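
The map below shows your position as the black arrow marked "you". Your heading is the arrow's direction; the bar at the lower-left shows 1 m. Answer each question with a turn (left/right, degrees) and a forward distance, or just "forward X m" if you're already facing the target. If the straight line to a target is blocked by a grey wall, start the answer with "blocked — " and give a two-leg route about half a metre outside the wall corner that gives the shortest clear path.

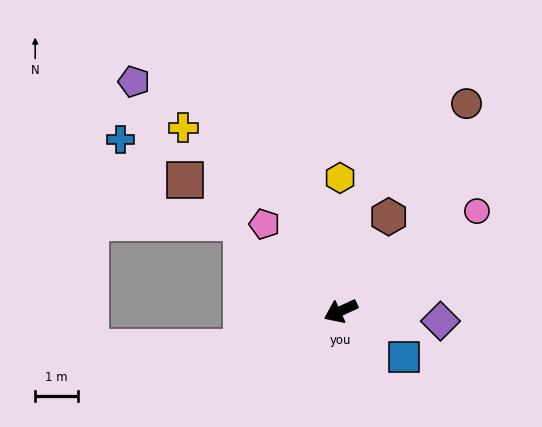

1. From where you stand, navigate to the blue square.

turn left 119°, forward 1.8 m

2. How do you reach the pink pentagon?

turn right 73°, forward 2.7 m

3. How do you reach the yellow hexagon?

turn right 114°, forward 3.1 m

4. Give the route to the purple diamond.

turn left 149°, forward 2.3 m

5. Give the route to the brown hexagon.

turn right 142°, forward 2.5 m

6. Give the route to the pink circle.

turn right 168°, forward 3.9 m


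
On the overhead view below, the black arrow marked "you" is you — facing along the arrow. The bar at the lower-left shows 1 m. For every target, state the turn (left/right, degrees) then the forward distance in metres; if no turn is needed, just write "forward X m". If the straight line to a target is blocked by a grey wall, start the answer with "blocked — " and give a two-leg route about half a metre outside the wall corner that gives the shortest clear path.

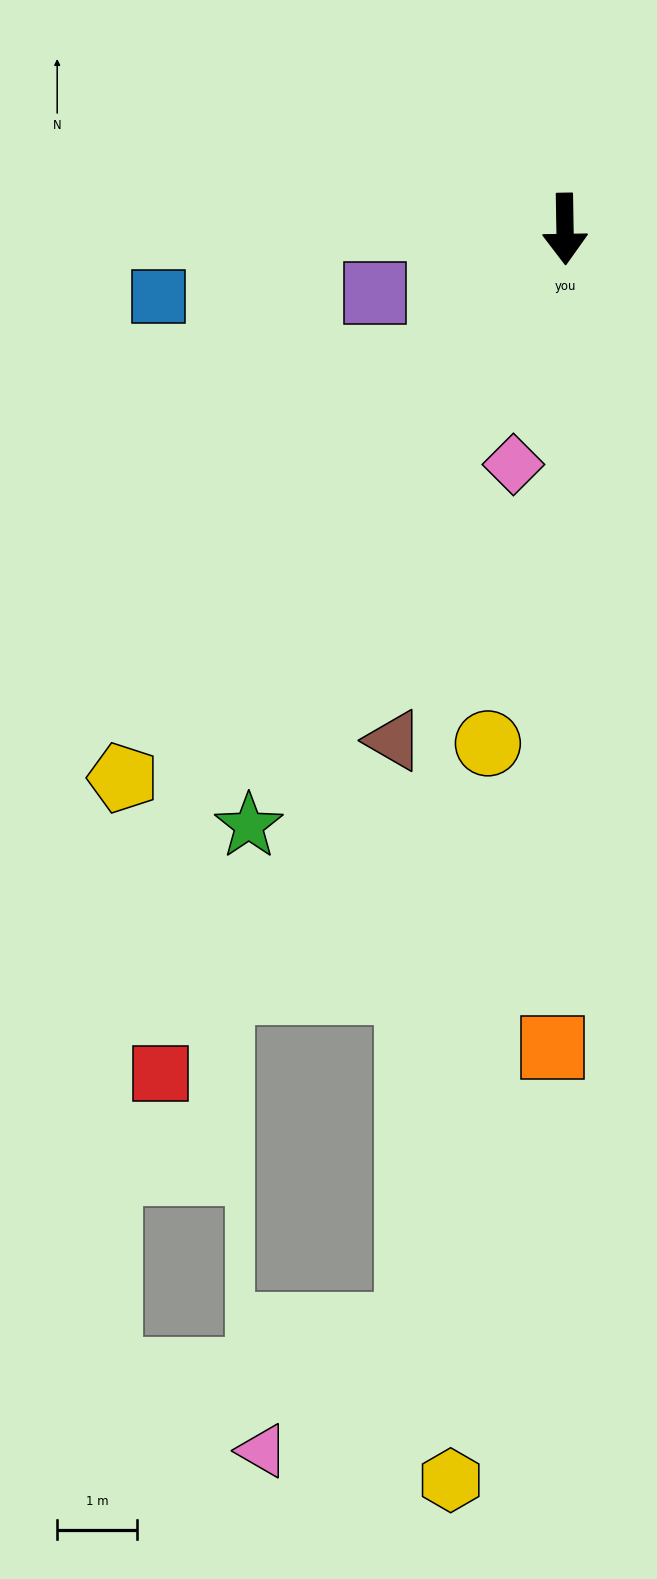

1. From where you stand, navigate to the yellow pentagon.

turn right 40°, forward 8.8 m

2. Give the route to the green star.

turn right 29°, forward 8.5 m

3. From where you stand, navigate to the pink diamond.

turn right 13°, forward 3.0 m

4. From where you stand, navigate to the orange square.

forward 10.2 m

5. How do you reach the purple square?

turn right 72°, forward 2.5 m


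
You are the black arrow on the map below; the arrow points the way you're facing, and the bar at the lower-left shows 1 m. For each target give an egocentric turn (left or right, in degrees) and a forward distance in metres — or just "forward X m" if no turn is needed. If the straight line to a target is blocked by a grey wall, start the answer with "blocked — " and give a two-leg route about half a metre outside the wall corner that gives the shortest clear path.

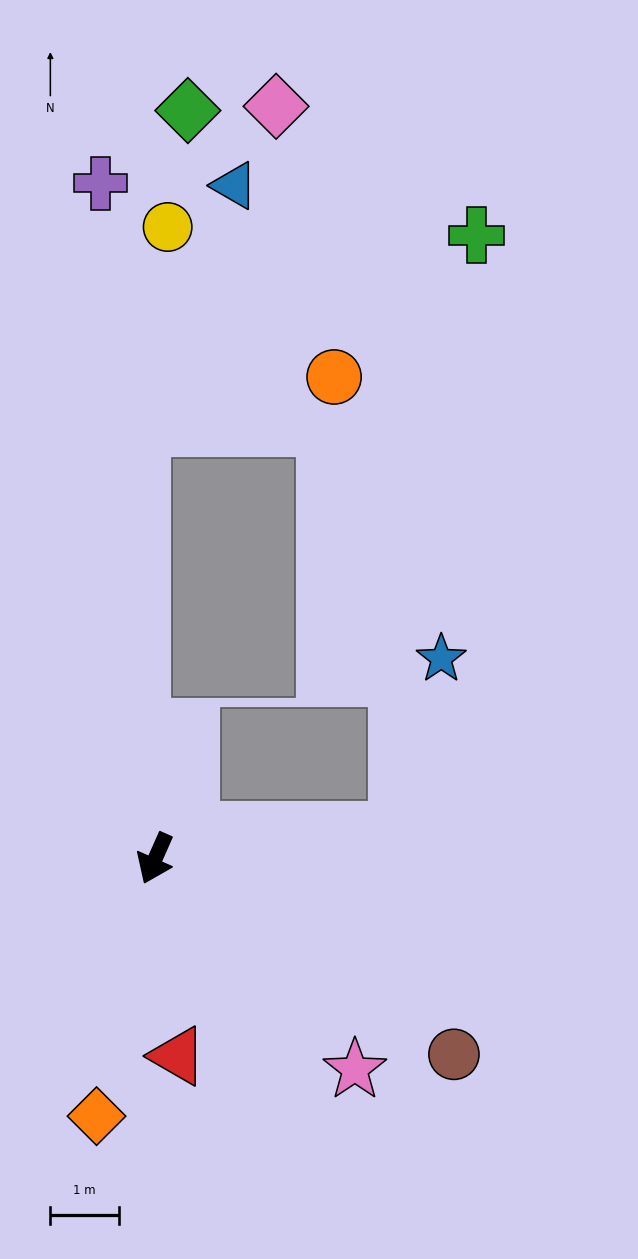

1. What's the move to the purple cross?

turn right 151°, forward 9.9 m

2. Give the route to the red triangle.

turn left 30°, forward 2.9 m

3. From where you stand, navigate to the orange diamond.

turn left 11°, forward 3.9 m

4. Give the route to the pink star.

turn left 67°, forward 4.3 m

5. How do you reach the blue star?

blocked — turn left 120°, forward 3.6 m, then turn left 70°, forward 2.6 m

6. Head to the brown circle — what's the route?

turn left 81°, forward 5.2 m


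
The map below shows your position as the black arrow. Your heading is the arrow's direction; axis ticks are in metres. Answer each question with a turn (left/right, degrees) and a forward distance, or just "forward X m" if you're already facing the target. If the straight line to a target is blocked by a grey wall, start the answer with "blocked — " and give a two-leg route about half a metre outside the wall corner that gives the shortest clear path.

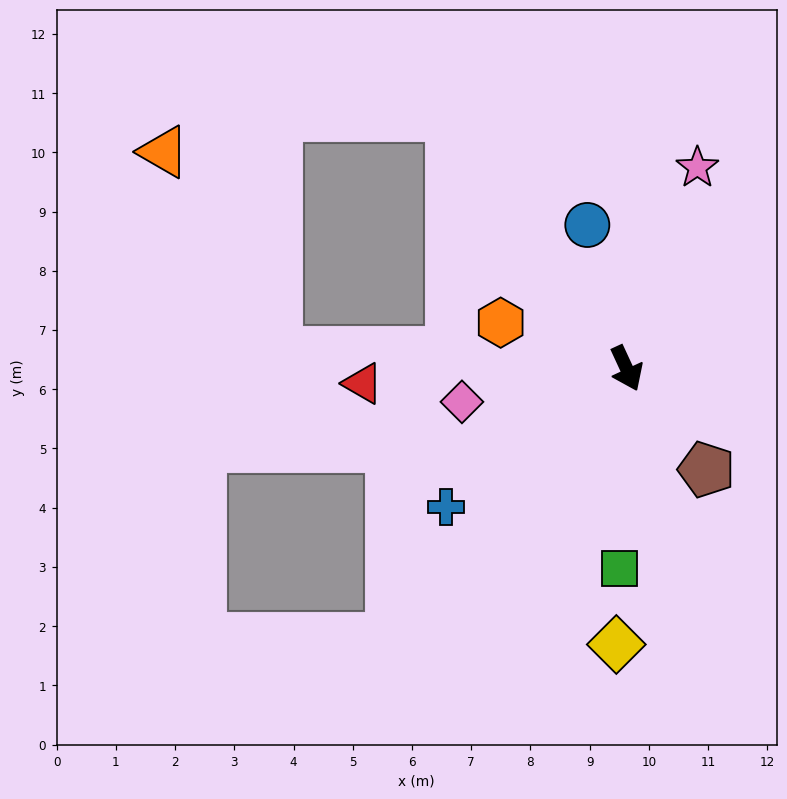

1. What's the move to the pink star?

turn left 136°, forward 3.6 m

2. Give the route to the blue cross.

turn right 77°, forward 3.8 m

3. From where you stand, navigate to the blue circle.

turn left 170°, forward 2.5 m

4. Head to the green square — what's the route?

turn right 27°, forward 3.4 m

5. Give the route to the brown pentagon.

turn left 14°, forward 2.2 m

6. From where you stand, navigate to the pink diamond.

turn right 103°, forward 2.8 m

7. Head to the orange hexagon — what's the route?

turn right 135°, forward 2.3 m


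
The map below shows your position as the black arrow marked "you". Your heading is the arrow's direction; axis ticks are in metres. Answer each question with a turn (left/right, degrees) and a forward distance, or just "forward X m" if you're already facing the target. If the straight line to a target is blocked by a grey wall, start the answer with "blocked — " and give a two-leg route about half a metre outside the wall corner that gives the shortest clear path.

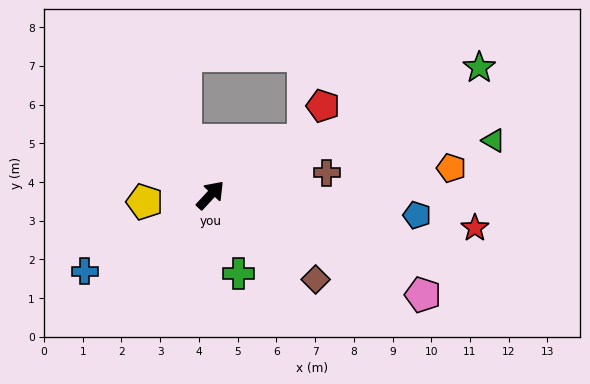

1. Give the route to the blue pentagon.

turn right 53°, forward 5.4 m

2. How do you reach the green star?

turn right 22°, forward 7.7 m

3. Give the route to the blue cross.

turn left 164°, forward 3.8 m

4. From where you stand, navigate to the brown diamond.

turn right 86°, forward 3.5 m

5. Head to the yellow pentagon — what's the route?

turn left 139°, forward 1.7 m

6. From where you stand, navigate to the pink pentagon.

turn right 72°, forward 6.1 m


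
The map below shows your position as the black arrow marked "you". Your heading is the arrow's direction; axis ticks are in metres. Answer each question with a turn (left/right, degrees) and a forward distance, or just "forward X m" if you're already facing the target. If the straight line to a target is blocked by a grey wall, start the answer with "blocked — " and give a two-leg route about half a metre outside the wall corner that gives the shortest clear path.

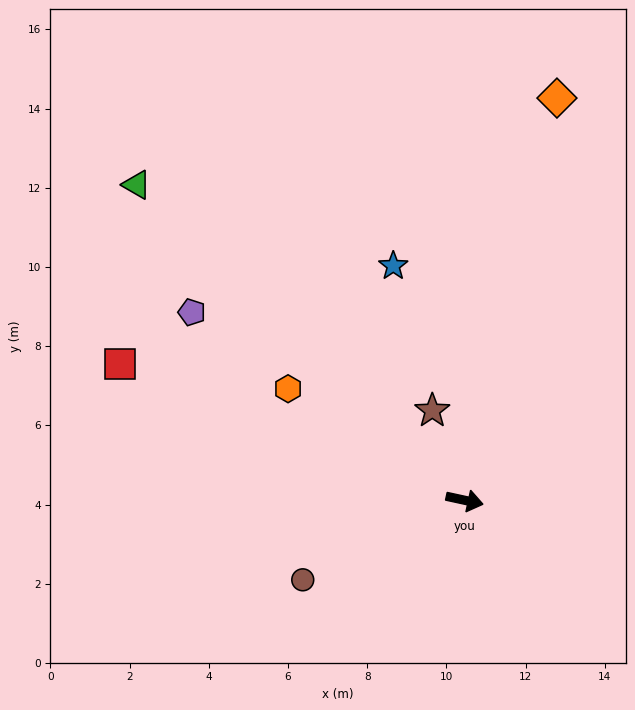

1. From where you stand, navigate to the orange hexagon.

turn left 160°, forward 5.3 m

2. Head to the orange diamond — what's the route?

turn left 89°, forward 10.4 m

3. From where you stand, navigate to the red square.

turn left 171°, forward 9.4 m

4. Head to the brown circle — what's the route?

turn right 142°, forward 4.6 m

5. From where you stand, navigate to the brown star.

turn left 122°, forward 2.4 m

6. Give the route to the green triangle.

turn left 148°, forward 11.5 m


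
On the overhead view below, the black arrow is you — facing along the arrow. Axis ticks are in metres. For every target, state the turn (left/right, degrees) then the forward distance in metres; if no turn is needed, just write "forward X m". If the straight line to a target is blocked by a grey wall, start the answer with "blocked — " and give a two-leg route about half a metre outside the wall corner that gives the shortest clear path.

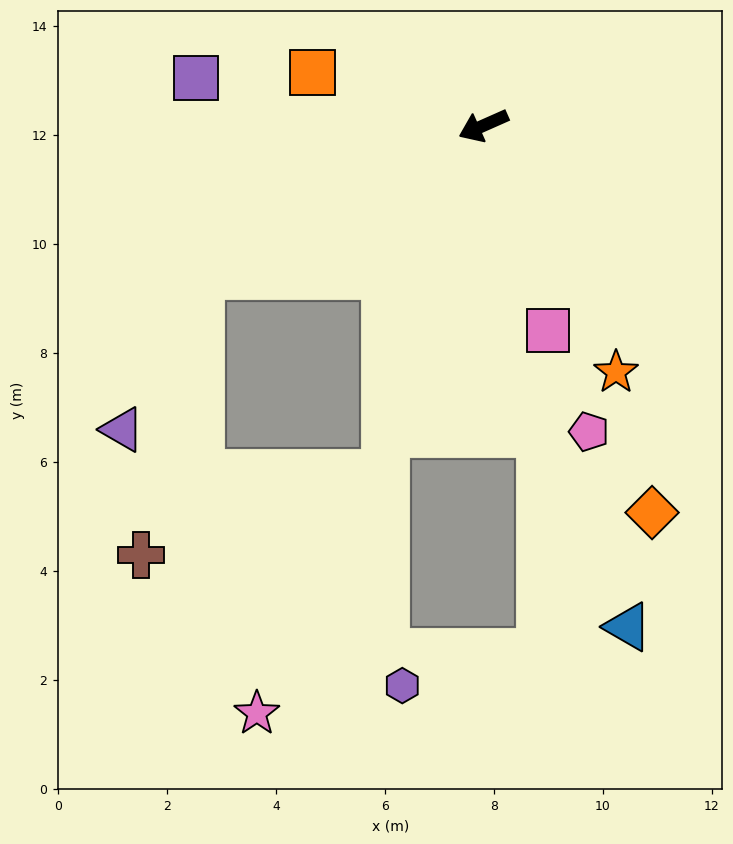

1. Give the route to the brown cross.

blocked — turn left 4°, forward 5.9 m, then turn left 50°, forward 5.2 m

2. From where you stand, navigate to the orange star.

turn left 94°, forward 5.1 m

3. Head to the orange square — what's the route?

turn right 41°, forward 3.3 m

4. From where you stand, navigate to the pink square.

turn left 84°, forward 3.9 m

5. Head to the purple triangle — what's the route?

blocked — turn left 4°, forward 5.9 m, then turn left 35°, forward 3.2 m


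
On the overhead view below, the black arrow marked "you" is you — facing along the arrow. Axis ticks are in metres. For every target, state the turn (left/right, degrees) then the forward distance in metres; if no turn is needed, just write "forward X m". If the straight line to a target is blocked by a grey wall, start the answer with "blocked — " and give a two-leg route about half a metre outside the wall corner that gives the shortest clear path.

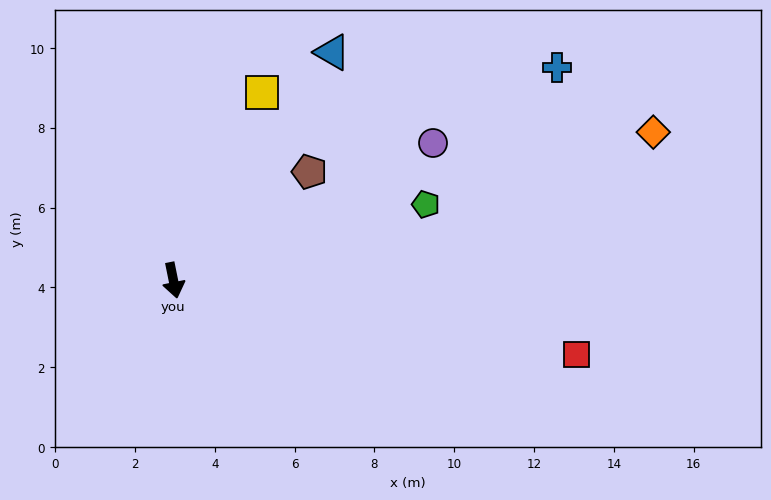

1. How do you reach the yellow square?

turn left 143°, forward 5.2 m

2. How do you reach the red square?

turn left 68°, forward 10.3 m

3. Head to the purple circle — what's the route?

turn left 106°, forward 7.4 m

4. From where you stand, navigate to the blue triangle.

turn left 134°, forward 7.0 m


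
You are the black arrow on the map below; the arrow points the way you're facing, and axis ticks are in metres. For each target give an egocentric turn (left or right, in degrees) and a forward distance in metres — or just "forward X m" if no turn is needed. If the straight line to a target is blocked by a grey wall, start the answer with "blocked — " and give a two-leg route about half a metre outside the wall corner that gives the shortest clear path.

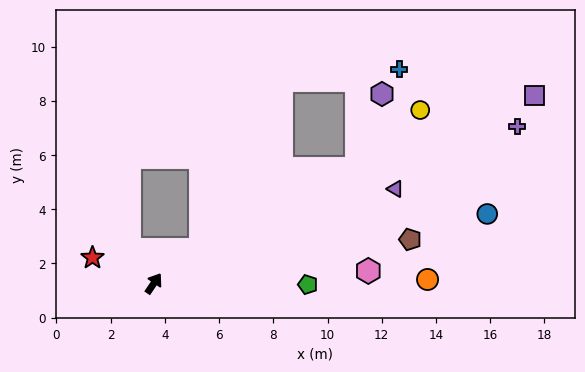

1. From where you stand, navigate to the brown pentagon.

turn right 46°, forward 9.6 m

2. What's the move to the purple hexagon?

blocked — turn right 26°, forward 8.6 m, then turn left 41°, forward 2.9 m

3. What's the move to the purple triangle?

turn right 35°, forward 9.6 m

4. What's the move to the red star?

turn left 101°, forward 2.5 m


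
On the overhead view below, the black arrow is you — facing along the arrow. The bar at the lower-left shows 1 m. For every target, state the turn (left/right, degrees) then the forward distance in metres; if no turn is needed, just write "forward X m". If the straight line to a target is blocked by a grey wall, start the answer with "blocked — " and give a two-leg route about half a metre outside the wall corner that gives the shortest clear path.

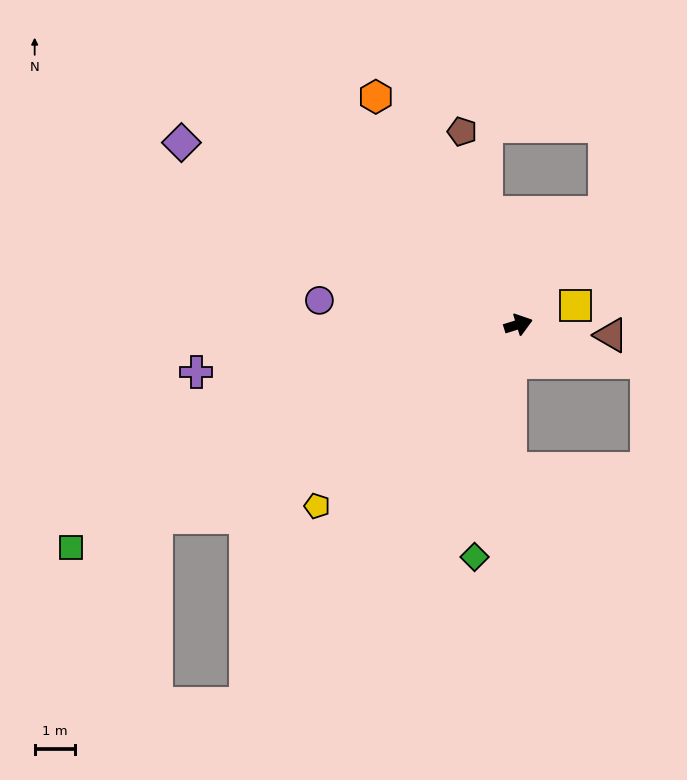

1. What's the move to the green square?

turn right 171°, forward 12.4 m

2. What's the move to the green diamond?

turn right 118°, forward 5.9 m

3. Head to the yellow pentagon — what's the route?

turn right 155°, forward 6.8 m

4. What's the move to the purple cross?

turn left 171°, forward 8.1 m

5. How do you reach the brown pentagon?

turn left 89°, forward 5.0 m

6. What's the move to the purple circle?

turn left 156°, forward 5.0 m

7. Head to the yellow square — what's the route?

forward 1.5 m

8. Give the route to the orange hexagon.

turn left 105°, forward 6.7 m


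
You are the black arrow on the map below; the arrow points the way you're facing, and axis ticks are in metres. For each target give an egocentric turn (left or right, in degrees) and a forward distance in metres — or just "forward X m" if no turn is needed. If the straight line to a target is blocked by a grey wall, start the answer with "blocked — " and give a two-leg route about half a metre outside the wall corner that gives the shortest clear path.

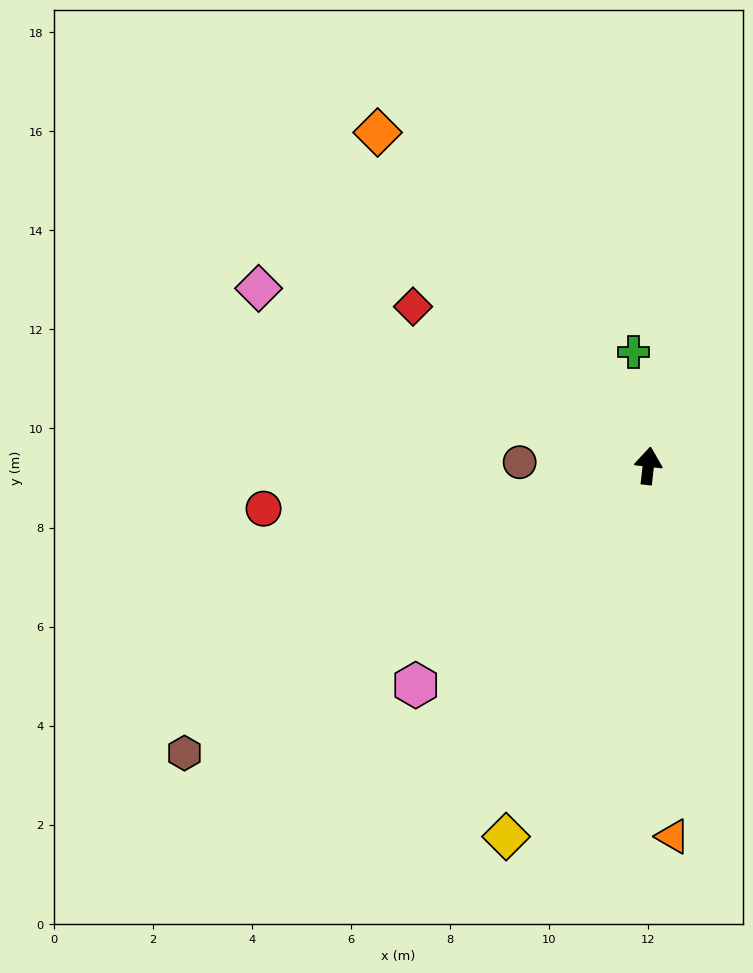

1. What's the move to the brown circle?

turn left 95°, forward 2.6 m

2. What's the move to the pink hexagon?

turn left 140°, forward 6.5 m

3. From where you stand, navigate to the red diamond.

turn left 62°, forward 5.7 m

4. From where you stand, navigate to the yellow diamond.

turn left 166°, forward 8.0 m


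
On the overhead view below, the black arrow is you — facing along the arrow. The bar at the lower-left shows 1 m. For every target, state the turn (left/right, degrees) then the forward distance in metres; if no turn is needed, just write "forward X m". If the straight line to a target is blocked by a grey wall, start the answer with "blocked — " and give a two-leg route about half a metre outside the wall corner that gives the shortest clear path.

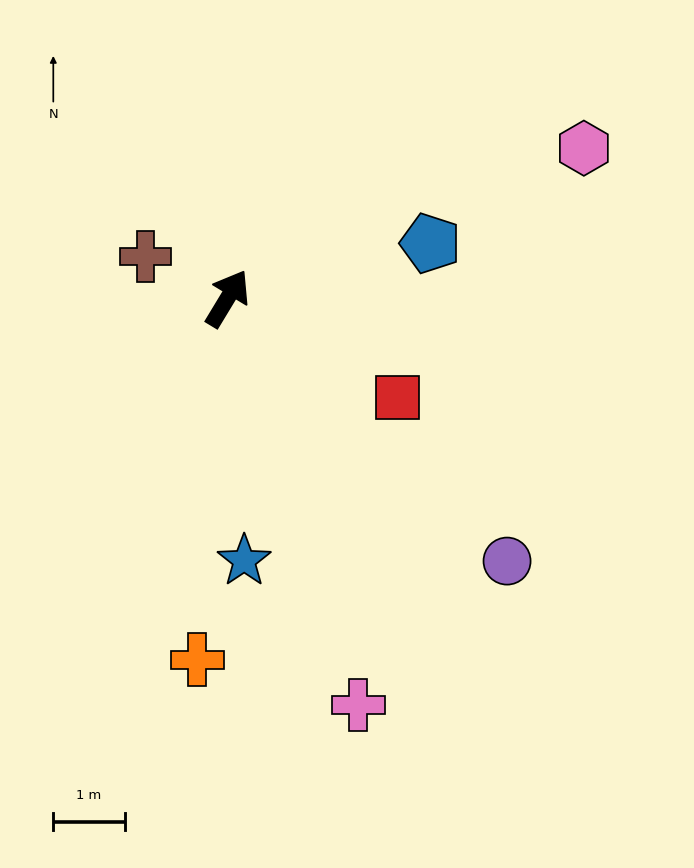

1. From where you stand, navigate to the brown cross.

turn left 94°, forward 1.3 m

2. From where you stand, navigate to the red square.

turn right 89°, forward 2.7 m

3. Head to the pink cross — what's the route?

turn right 131°, forward 6.0 m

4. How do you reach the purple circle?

turn right 102°, forward 5.4 m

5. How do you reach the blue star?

turn right 145°, forward 3.7 m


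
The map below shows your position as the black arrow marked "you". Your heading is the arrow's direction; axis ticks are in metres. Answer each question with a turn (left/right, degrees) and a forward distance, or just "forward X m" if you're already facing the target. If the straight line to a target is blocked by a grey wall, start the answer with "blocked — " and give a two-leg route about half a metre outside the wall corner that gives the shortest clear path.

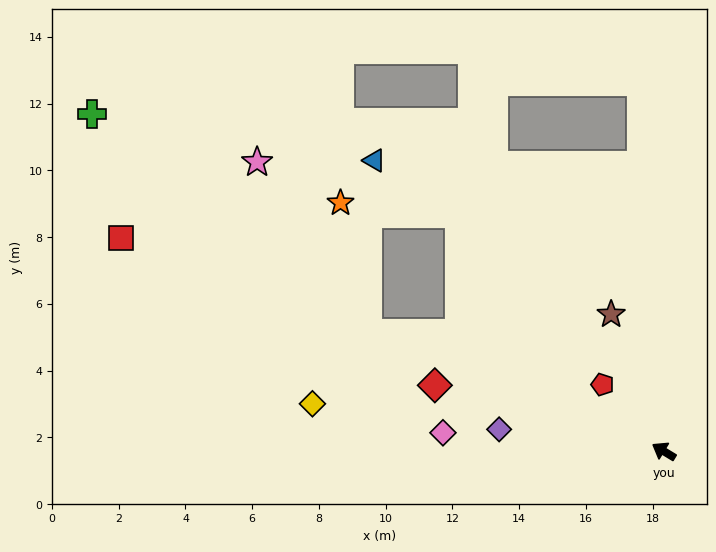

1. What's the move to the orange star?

blocked — turn left 9°, forward 9.6 m, then turn right 56°, forward 4.0 m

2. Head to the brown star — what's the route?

turn right 38°, forward 4.4 m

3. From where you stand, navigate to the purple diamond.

turn left 24°, forward 5.0 m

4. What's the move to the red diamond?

turn left 15°, forward 7.1 m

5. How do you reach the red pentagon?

turn right 16°, forward 2.7 m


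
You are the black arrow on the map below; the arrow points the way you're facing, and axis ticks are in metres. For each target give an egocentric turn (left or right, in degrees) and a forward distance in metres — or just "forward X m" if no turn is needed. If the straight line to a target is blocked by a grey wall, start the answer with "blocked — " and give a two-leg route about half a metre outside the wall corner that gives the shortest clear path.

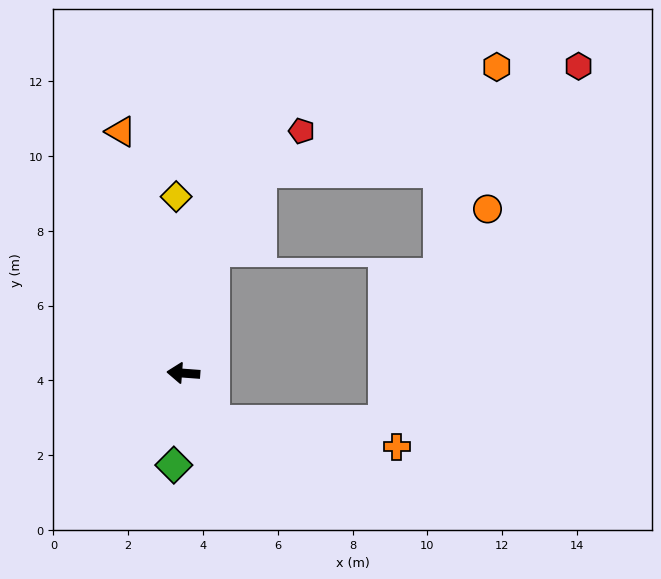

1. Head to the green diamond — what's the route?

turn left 88°, forward 2.5 m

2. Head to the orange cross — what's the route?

blocked — turn left 127°, forward 1.5 m, then turn left 49°, forward 4.9 m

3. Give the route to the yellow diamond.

turn right 83°, forward 4.7 m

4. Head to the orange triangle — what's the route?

turn right 71°, forward 6.7 m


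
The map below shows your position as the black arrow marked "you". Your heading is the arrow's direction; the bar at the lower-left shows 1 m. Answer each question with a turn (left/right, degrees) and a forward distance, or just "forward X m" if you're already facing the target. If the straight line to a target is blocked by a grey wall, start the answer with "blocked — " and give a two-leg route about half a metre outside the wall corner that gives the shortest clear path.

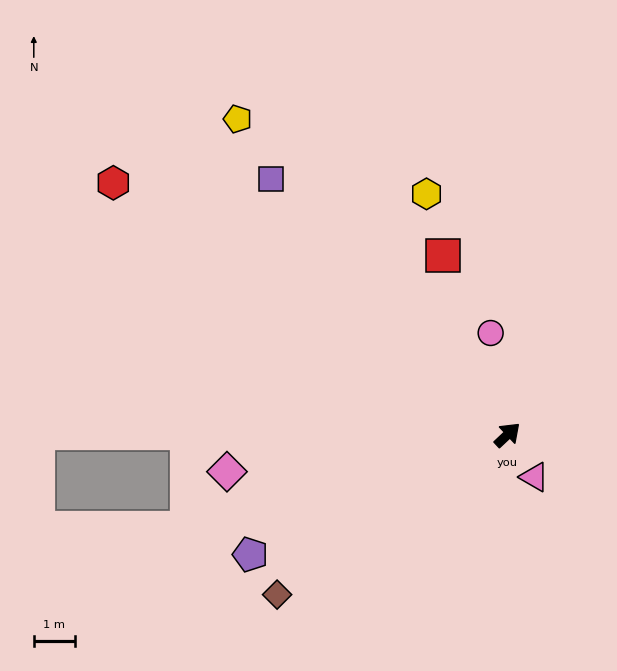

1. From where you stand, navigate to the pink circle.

turn left 56°, forward 2.5 m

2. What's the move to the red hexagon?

turn left 104°, forward 11.4 m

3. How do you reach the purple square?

turn left 90°, forward 8.5 m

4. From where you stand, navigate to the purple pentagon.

turn left 162°, forward 6.9 m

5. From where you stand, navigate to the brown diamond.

turn left 172°, forward 6.8 m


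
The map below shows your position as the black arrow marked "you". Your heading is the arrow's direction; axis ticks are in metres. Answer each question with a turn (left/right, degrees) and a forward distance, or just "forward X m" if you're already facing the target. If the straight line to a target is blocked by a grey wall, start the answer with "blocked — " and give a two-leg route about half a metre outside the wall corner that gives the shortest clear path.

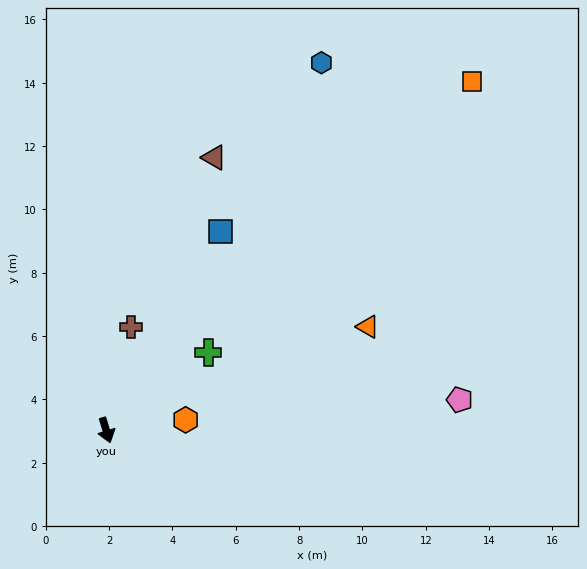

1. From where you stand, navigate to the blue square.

turn left 133°, forward 7.2 m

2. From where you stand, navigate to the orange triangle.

turn left 94°, forward 8.9 m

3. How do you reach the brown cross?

turn left 149°, forward 3.3 m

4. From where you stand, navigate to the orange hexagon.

turn left 80°, forward 2.5 m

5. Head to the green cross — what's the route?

turn left 110°, forward 4.1 m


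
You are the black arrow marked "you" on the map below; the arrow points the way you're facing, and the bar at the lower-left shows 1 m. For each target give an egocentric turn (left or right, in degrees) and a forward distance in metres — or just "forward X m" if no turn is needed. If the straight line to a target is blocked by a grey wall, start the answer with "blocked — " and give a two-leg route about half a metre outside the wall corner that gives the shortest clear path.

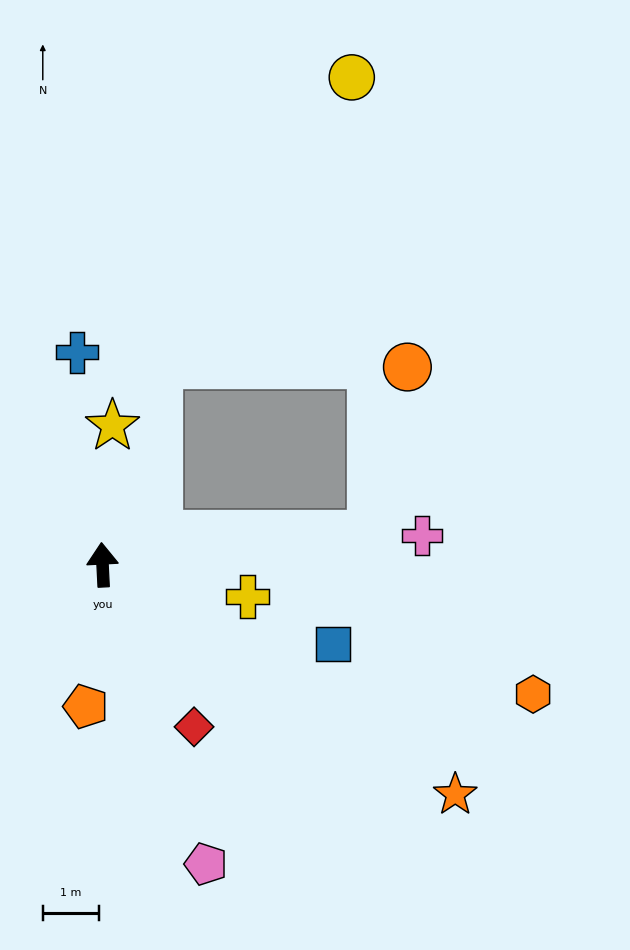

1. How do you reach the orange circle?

blocked — turn right 86°, forward 4.8 m, then turn left 71°, forward 3.0 m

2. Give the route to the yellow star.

turn right 7°, forward 2.5 m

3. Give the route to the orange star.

turn right 126°, forward 7.5 m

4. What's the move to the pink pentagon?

turn right 164°, forward 5.6 m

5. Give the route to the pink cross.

turn right 88°, forward 5.7 m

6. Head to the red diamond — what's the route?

turn right 153°, forward 3.3 m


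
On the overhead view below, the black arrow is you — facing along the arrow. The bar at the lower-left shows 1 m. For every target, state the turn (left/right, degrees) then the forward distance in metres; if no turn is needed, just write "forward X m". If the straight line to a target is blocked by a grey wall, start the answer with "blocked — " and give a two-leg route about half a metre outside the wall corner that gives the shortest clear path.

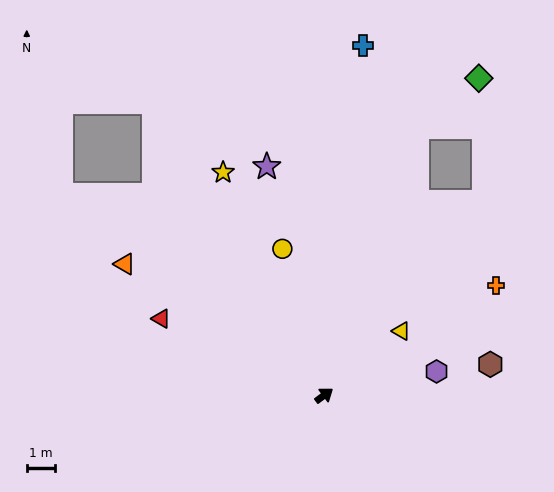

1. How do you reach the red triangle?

turn left 118°, forward 6.4 m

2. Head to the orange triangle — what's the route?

turn left 110°, forward 8.5 m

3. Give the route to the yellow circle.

turn left 69°, forward 5.4 m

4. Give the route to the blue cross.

turn left 47°, forward 12.5 m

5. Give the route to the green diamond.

blocked — turn left 34°, forward 10.1 m, then turn right 32°, forward 2.8 m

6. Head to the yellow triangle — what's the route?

turn left 3°, forward 3.6 m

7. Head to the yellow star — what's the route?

turn left 78°, forward 8.7 m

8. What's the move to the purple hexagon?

turn right 25°, forward 4.1 m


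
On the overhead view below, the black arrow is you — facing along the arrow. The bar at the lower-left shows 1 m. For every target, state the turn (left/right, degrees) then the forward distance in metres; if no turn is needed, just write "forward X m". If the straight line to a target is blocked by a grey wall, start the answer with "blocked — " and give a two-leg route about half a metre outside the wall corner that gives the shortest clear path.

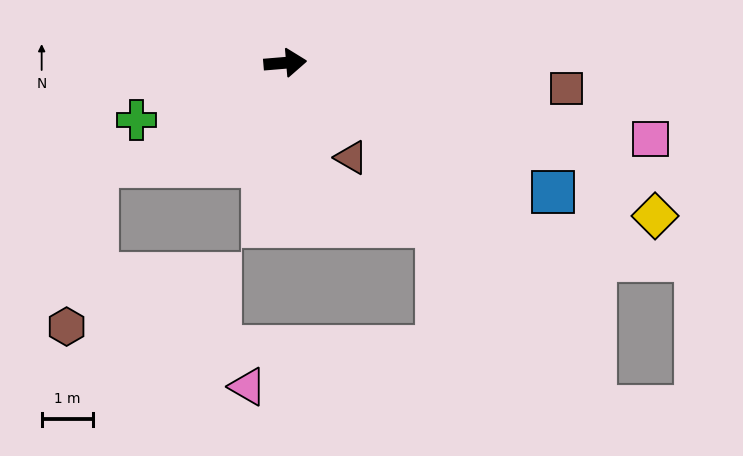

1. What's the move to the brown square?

turn right 10°, forward 5.5 m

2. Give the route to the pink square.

turn right 17°, forward 7.3 m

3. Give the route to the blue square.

turn right 31°, forward 5.8 m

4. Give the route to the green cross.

turn right 164°, forward 3.1 m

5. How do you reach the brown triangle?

turn right 60°, forward 2.3 m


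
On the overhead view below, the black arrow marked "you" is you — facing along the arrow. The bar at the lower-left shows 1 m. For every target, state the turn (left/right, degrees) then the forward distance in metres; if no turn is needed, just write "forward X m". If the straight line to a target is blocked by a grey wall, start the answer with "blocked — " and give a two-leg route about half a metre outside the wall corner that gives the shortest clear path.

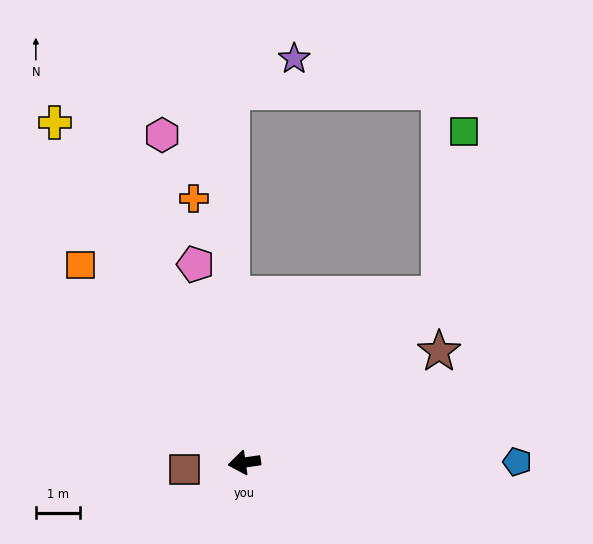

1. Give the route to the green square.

blocked — turn right 148°, forward 5.8 m, then turn left 41°, forward 3.7 m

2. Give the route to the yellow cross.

turn right 69°, forward 8.8 m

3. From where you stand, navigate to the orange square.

turn right 59°, forward 5.8 m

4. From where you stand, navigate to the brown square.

forward 1.4 m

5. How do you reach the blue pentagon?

turn left 172°, forward 6.1 m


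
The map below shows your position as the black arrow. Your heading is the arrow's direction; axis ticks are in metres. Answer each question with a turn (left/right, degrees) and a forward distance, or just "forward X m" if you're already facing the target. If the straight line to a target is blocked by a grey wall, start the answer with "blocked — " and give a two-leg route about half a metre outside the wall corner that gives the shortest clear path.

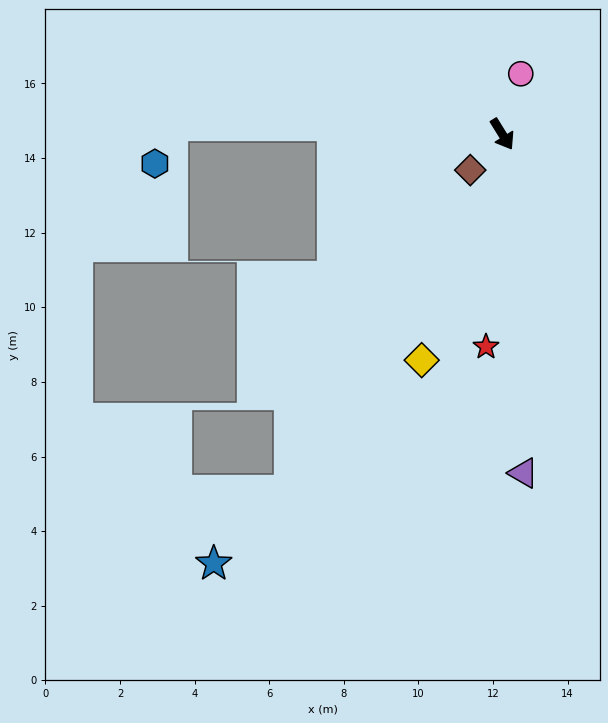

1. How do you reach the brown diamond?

turn right 74°, forward 1.3 m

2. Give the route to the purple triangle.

turn right 28°, forward 9.1 m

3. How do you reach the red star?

turn right 36°, forward 5.7 m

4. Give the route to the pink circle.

turn left 131°, forward 1.7 m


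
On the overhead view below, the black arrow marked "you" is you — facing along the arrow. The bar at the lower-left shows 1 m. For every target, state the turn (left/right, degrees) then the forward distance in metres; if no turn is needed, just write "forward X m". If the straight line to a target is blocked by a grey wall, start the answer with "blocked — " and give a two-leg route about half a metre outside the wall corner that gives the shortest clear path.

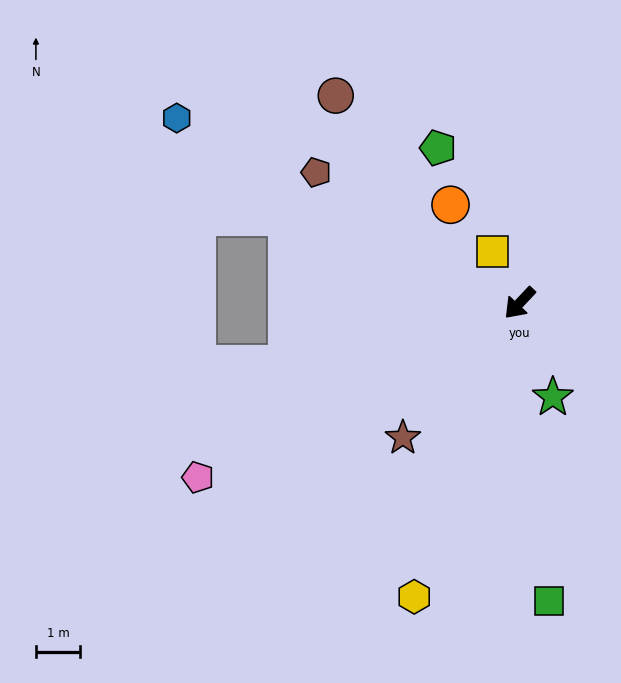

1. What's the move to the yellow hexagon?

turn left 23°, forward 7.1 m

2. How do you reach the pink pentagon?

turn right 18°, forward 8.3 m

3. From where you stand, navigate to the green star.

turn left 63°, forward 2.3 m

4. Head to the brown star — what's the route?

turn left 2°, forward 4.0 m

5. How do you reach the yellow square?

turn right 109°, forward 1.3 m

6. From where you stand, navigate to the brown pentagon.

turn right 80°, forward 5.5 m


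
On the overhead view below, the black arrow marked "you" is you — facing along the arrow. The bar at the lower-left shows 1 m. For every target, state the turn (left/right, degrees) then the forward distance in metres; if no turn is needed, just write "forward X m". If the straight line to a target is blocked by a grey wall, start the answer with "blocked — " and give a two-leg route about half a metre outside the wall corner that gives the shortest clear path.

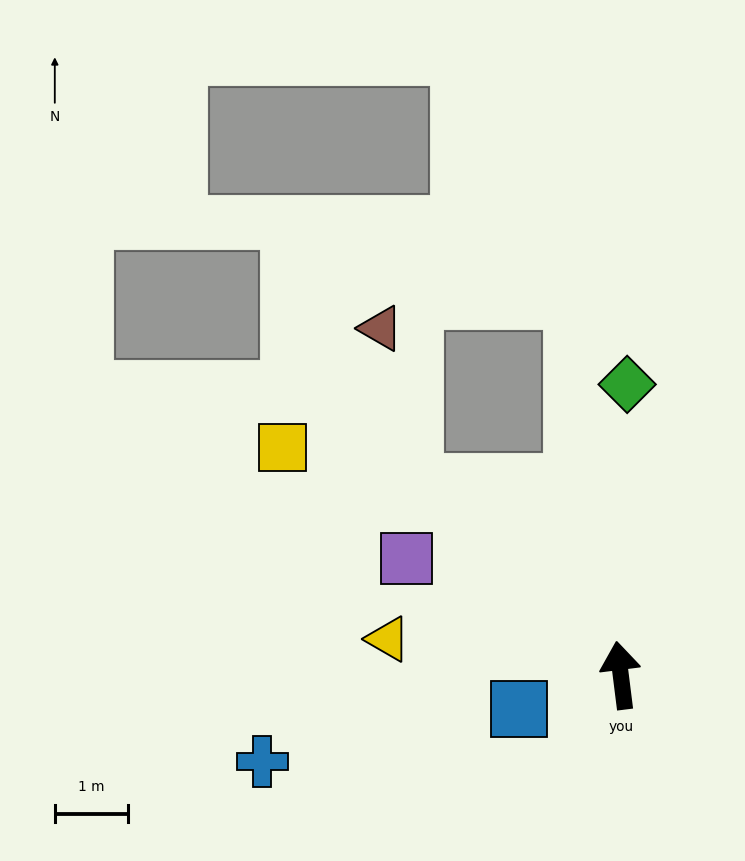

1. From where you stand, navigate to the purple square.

turn left 54°, forward 3.3 m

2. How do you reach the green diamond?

turn right 8°, forward 4.0 m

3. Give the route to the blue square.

turn left 101°, forward 1.5 m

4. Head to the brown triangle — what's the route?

blocked — turn left 41°, forward 3.9 m, then turn right 37°, forward 2.2 m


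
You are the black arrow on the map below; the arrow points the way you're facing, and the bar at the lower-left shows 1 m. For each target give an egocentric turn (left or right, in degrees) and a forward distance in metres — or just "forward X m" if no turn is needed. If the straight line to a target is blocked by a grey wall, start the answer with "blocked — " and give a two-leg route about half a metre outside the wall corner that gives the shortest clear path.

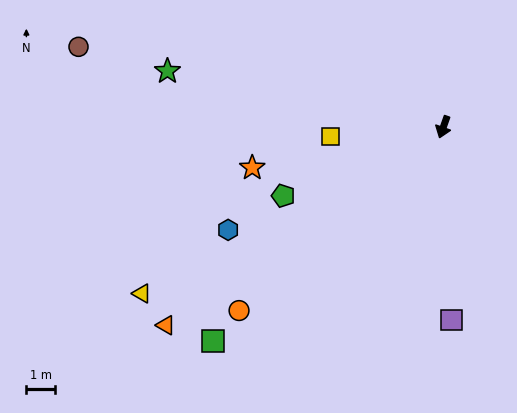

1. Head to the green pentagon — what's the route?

turn right 47°, forward 6.1 m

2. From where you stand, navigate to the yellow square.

turn right 66°, forward 4.0 m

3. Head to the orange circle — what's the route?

turn right 29°, forward 9.6 m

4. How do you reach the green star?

turn right 82°, forward 9.9 m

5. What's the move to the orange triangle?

turn right 35°, forward 11.9 m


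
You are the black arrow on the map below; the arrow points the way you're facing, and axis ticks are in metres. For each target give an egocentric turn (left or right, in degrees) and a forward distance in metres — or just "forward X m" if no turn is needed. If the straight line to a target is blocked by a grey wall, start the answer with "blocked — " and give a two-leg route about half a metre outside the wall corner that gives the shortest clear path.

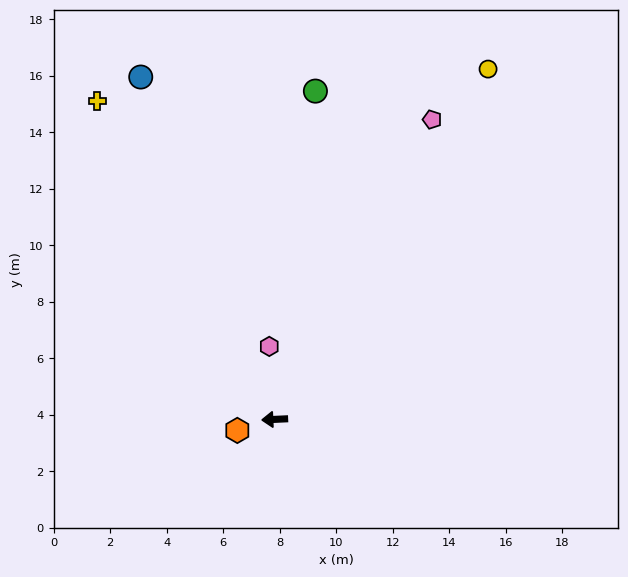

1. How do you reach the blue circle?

turn right 71°, forward 13.0 m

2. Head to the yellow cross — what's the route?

turn right 64°, forward 12.9 m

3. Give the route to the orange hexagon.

turn left 14°, forward 1.4 m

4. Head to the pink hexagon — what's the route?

turn right 88°, forward 2.6 m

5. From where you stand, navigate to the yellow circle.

turn right 124°, forward 14.5 m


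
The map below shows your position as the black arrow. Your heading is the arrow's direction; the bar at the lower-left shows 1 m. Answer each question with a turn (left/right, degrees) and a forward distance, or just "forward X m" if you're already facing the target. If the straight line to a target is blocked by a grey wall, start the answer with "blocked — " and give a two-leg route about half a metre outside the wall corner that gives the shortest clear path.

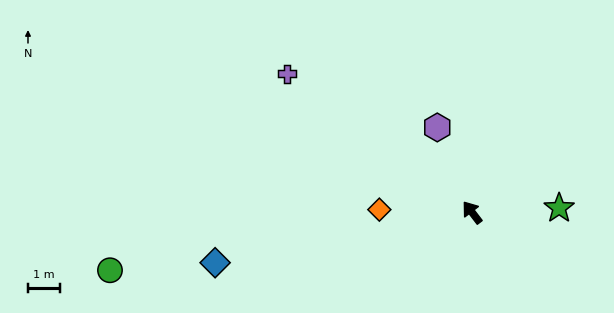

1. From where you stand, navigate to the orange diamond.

turn left 51°, forward 2.9 m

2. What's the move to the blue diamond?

turn left 64°, forward 8.3 m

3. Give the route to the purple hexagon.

turn right 15°, forward 2.9 m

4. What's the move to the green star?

turn right 125°, forward 2.8 m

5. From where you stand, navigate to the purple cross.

turn left 16°, forward 7.3 m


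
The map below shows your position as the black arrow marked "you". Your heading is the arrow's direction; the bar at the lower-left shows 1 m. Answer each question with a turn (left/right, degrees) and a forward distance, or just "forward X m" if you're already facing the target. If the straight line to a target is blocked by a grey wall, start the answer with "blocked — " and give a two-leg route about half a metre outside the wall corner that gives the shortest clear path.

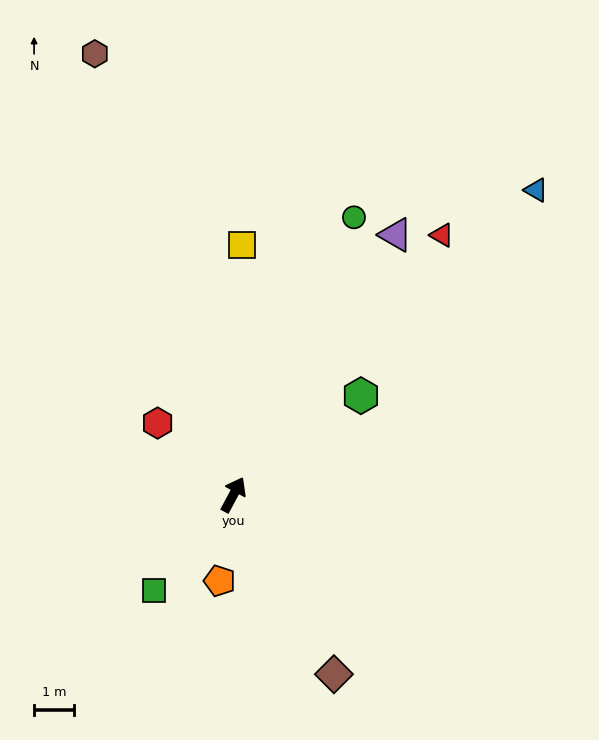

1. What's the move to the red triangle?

turn right 10°, forward 8.4 m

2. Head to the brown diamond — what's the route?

turn right 123°, forward 5.2 m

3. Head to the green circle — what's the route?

turn left 5°, forward 7.6 m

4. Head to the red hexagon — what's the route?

turn left 75°, forward 2.6 m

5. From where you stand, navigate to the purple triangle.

turn right 4°, forward 7.7 m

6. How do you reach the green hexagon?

turn right 24°, forward 4.1 m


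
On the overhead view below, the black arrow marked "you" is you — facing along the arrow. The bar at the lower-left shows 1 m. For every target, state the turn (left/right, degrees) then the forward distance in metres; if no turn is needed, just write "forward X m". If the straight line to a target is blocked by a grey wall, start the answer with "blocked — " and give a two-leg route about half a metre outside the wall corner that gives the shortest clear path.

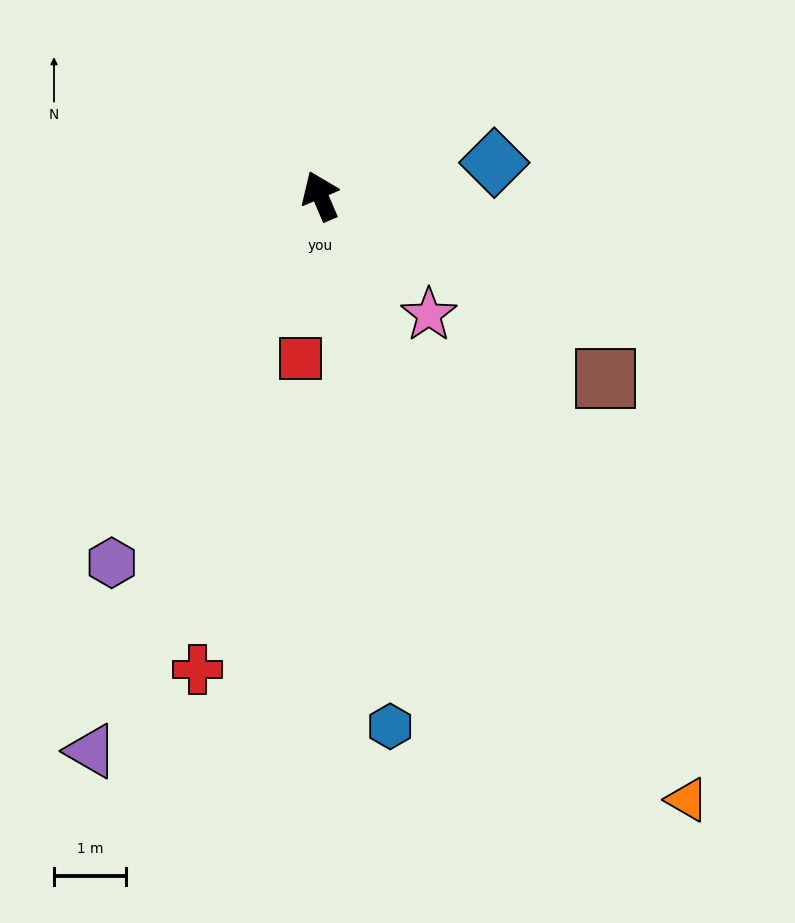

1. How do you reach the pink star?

turn right 161°, forward 2.2 m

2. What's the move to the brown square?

turn right 146°, forward 4.7 m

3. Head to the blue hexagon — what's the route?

turn left 164°, forward 7.4 m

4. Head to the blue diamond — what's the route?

turn right 102°, forward 2.5 m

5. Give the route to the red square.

turn left 150°, forward 2.3 m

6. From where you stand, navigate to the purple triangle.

turn left 134°, forward 8.4 m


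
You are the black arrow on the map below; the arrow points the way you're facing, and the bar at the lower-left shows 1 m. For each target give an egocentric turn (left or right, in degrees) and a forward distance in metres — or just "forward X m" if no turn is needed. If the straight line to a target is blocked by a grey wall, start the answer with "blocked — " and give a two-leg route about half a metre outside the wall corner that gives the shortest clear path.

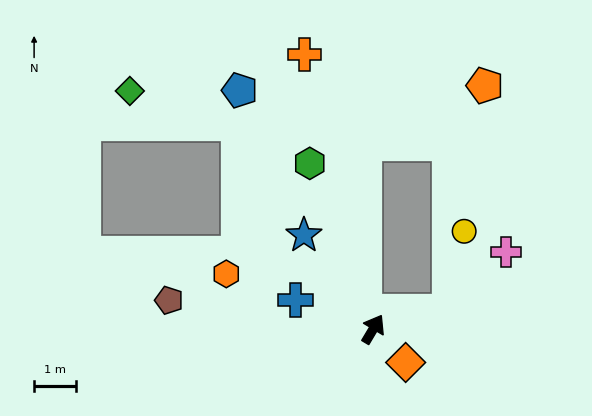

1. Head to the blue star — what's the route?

turn left 67°, forward 2.8 m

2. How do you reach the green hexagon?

turn left 52°, forward 4.3 m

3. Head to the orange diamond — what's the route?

turn right 105°, forward 1.1 m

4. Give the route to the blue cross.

turn left 100°, forward 2.0 m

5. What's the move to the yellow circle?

blocked — turn right 47°, forward 1.9 m, then turn left 68°, forward 2.0 m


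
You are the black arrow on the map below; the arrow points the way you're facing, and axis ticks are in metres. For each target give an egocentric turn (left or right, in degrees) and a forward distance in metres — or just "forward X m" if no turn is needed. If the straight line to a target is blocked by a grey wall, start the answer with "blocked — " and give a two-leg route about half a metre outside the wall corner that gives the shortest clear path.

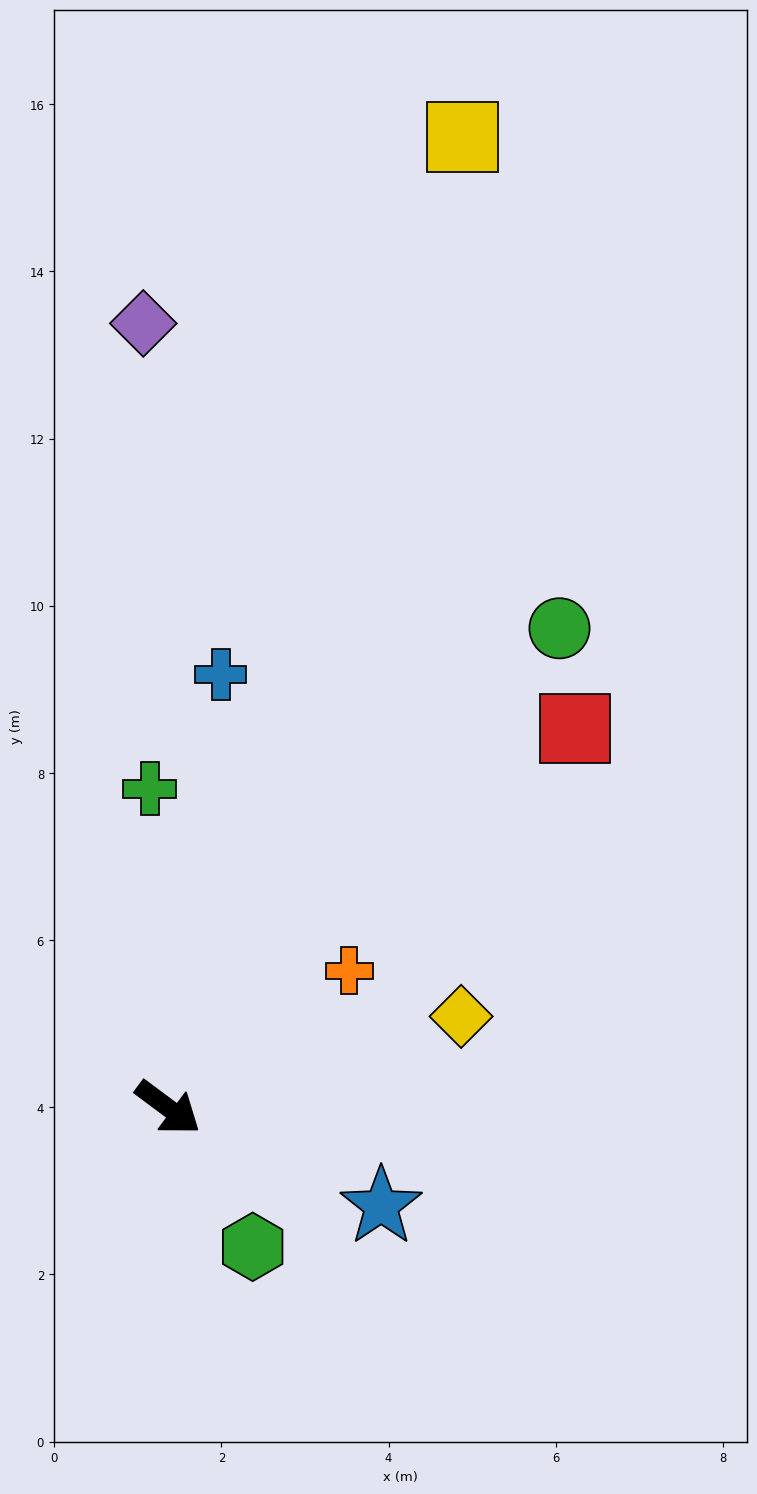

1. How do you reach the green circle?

turn left 87°, forward 7.4 m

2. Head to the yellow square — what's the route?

turn left 110°, forward 12.1 m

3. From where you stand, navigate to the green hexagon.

turn right 22°, forward 1.9 m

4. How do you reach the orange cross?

turn left 74°, forward 2.7 m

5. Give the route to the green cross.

turn left 130°, forward 3.8 m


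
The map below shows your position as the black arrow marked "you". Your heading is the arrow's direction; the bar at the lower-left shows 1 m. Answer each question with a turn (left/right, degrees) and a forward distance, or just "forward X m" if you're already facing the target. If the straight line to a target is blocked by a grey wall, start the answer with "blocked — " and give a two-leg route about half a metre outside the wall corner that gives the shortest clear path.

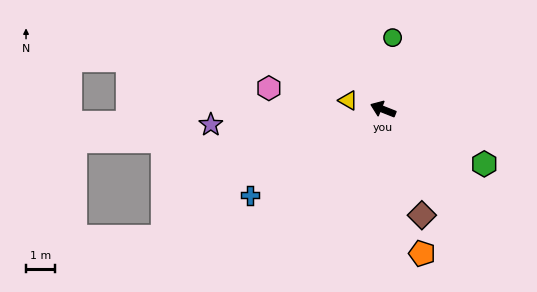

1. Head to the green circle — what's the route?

turn right 76°, forward 2.5 m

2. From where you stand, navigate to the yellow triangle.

turn left 7°, forward 1.3 m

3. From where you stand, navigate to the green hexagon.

turn left 173°, forward 4.0 m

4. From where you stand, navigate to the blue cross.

turn left 55°, forward 5.5 m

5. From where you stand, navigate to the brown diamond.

turn left 132°, forward 3.9 m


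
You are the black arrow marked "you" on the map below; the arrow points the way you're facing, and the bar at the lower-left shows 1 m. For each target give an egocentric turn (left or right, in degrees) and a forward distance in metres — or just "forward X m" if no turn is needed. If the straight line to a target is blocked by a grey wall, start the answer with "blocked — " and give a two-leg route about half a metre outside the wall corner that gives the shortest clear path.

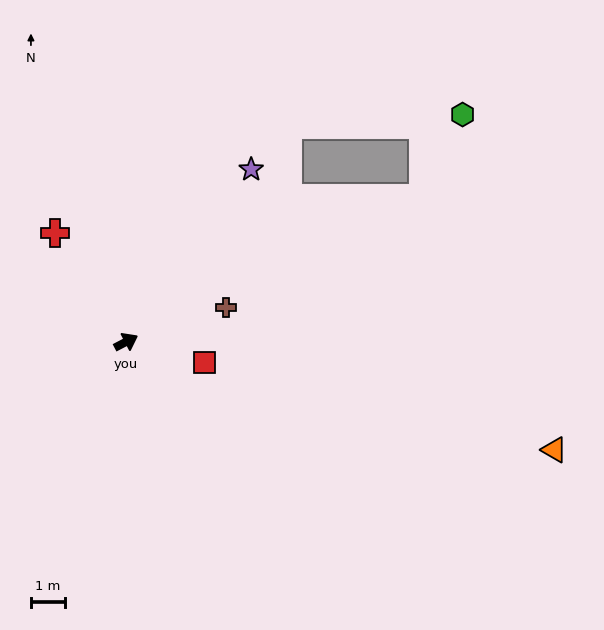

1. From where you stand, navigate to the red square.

turn right 42°, forward 2.4 m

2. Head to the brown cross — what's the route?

turn right 9°, forward 3.1 m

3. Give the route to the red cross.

turn left 96°, forward 3.8 m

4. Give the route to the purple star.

turn left 27°, forward 6.3 m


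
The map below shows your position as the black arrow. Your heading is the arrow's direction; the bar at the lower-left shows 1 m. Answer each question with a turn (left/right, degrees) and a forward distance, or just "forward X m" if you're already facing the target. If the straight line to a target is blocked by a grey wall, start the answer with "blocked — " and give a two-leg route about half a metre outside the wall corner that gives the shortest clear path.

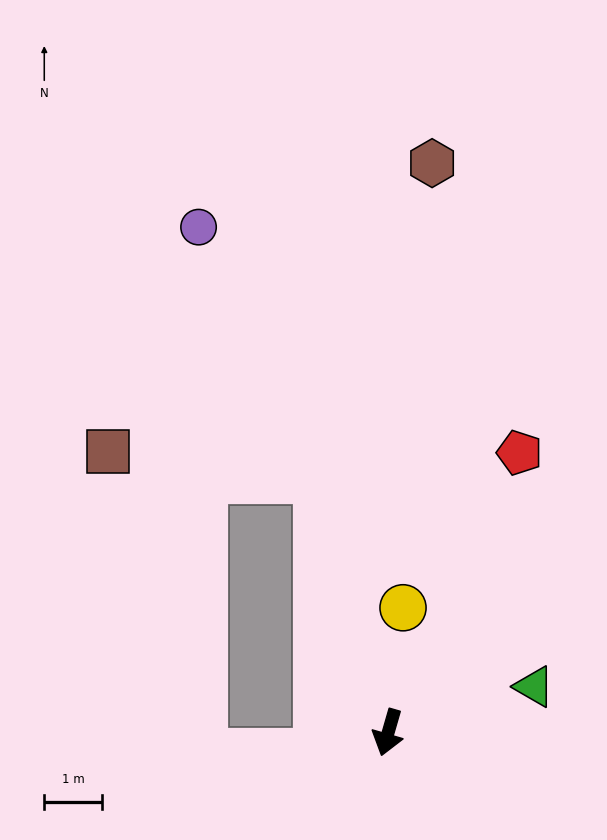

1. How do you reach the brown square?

blocked — turn right 148°, forward 4.5 m, then turn left 66°, forward 3.6 m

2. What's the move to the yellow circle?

turn right 171°, forward 2.2 m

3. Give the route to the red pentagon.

turn left 171°, forward 5.3 m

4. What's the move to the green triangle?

turn left 124°, forward 2.6 m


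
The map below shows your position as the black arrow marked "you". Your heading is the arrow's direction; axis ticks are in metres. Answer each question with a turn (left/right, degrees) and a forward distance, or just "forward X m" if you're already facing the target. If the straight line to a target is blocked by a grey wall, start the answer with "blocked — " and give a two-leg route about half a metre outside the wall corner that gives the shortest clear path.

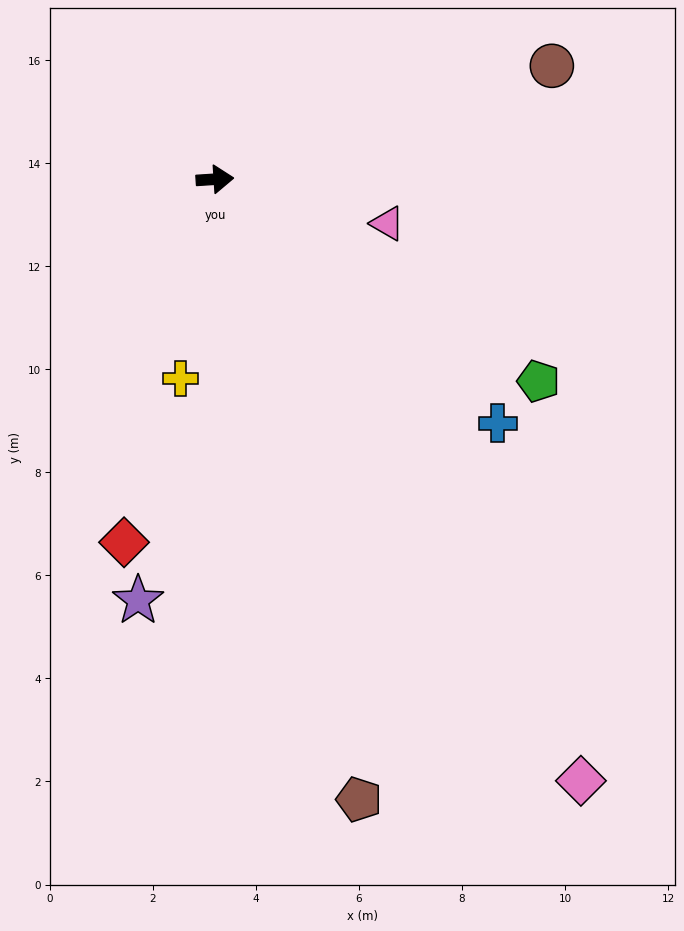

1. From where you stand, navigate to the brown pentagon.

turn right 81°, forward 12.4 m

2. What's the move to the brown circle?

turn left 15°, forward 6.9 m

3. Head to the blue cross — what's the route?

turn right 44°, forward 7.2 m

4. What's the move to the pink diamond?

turn right 62°, forward 13.7 m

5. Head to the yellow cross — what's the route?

turn right 103°, forward 3.9 m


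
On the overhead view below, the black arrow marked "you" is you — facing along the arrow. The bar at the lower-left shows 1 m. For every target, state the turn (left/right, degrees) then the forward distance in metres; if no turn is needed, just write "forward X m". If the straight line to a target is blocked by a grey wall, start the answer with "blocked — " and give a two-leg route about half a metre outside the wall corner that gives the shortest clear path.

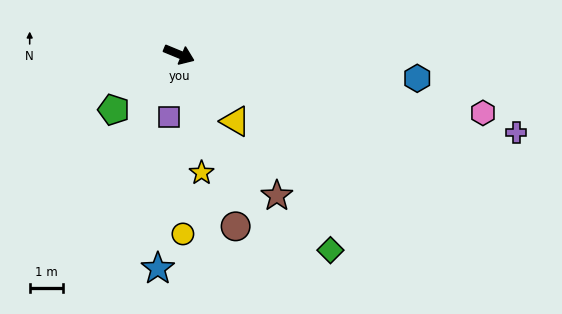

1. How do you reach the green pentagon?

turn right 117°, forward 2.5 m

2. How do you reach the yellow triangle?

turn right 28°, forward 2.6 m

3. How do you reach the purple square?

turn right 77°, forward 1.9 m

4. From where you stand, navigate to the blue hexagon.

turn left 17°, forward 7.1 m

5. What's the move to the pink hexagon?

turn left 12°, forward 9.2 m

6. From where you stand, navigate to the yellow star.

turn right 57°, forward 3.6 m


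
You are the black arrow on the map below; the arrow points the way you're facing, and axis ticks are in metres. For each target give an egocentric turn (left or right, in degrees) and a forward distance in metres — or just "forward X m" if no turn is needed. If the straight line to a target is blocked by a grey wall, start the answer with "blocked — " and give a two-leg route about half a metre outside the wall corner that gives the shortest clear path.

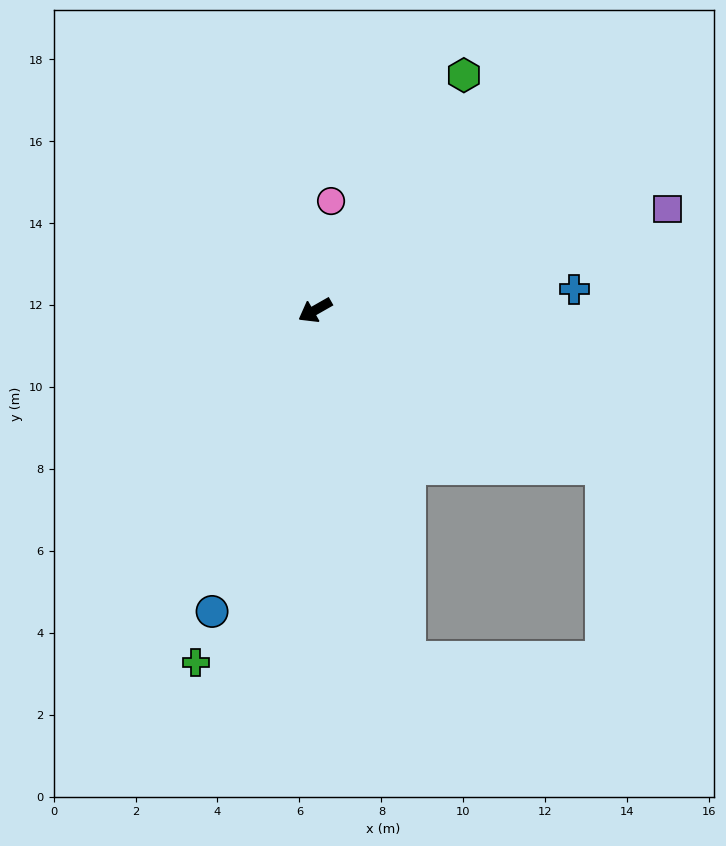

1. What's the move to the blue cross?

turn left 155°, forward 6.3 m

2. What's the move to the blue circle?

turn left 41°, forward 7.8 m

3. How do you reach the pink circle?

turn right 128°, forward 2.7 m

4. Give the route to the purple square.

turn left 166°, forward 9.0 m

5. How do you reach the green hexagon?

turn right 152°, forward 6.8 m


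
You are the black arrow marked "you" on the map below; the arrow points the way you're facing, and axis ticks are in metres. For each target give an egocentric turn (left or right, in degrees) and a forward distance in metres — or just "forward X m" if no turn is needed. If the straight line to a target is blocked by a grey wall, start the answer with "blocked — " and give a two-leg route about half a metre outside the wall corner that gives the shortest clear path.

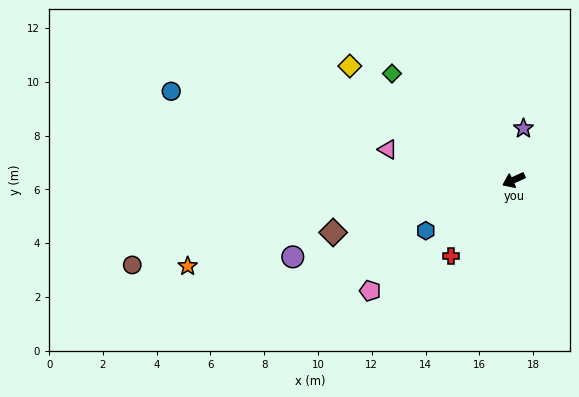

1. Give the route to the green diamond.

turn right 66°, forward 6.0 m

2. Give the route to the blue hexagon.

turn left 5°, forward 3.8 m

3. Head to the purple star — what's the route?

turn right 125°, forward 2.0 m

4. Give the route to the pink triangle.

turn right 38°, forward 4.8 m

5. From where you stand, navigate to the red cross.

turn left 26°, forward 3.7 m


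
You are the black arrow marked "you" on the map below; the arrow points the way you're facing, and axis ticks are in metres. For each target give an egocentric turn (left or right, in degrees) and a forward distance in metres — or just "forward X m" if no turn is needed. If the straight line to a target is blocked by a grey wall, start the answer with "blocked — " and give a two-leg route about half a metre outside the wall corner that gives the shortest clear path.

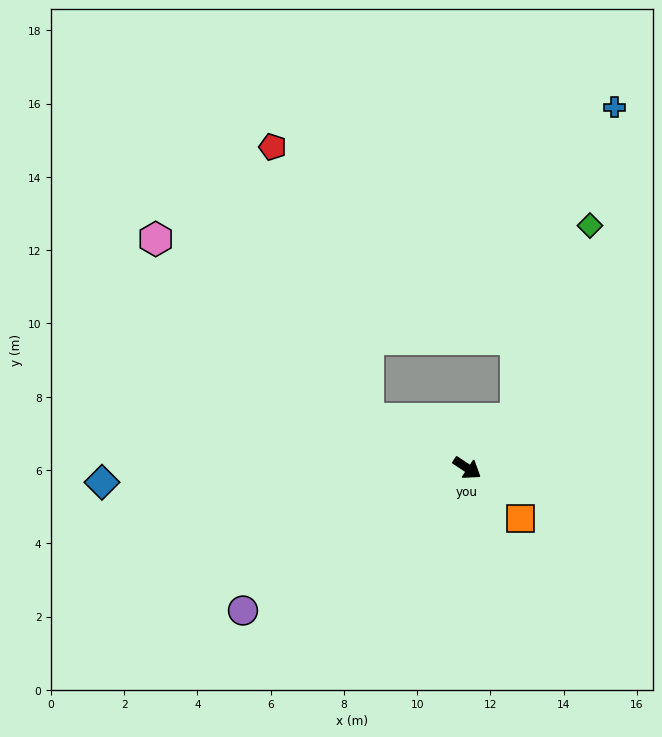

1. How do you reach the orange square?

turn right 10°, forward 2.0 m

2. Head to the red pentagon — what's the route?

blocked — turn right 173°, forward 3.0 m, then turn right 44°, forward 7.9 m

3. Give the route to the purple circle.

turn right 114°, forward 7.2 m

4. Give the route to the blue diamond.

turn right 144°, forward 10.0 m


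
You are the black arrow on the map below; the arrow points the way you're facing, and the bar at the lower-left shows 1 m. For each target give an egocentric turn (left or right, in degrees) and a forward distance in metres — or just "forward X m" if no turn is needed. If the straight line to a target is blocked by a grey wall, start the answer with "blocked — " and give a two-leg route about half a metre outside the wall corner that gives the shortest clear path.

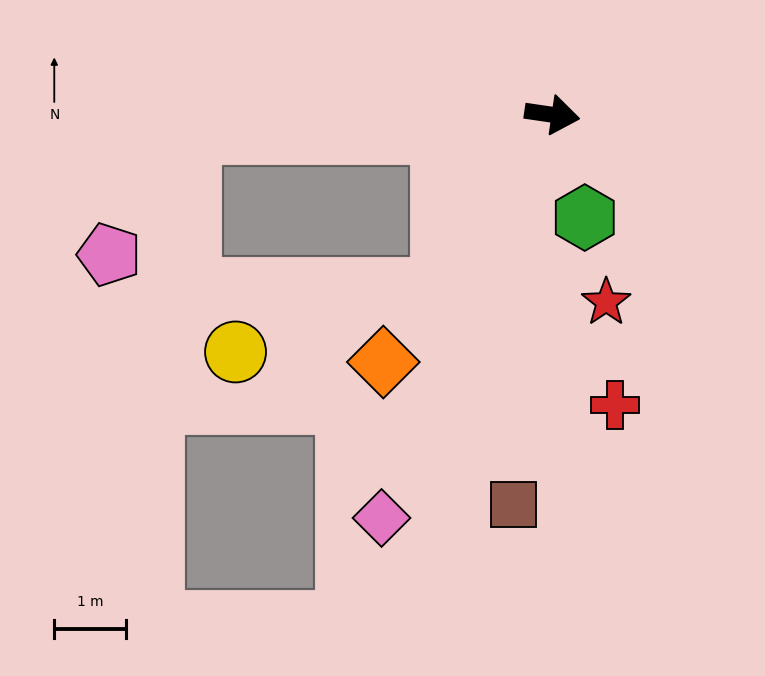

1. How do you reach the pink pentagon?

blocked — turn right 169°, forward 5.0 m, then turn left 54°, forward 2.0 m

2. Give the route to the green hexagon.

turn right 64°, forward 1.5 m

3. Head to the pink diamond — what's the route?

turn right 105°, forward 6.1 m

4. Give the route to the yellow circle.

blocked — turn right 114°, forward 2.9 m, then turn right 41°, forward 3.0 m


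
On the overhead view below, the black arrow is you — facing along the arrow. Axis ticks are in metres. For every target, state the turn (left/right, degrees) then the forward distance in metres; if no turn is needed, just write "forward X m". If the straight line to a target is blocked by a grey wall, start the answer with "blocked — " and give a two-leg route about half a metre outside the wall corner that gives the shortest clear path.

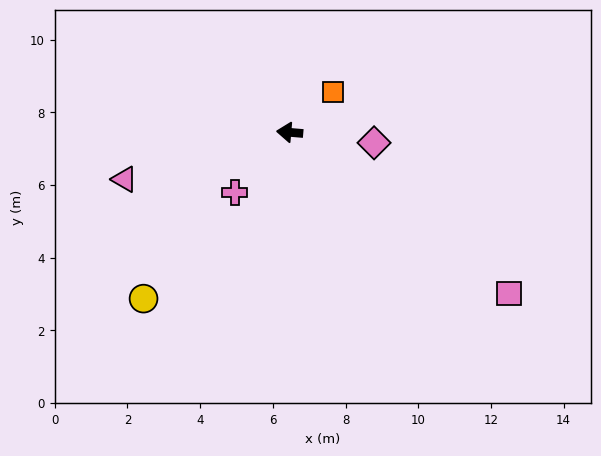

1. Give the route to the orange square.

turn right 132°, forward 1.6 m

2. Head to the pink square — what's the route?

turn left 149°, forward 7.5 m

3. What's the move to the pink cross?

turn left 52°, forward 2.2 m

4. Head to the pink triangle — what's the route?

turn left 21°, forward 4.7 m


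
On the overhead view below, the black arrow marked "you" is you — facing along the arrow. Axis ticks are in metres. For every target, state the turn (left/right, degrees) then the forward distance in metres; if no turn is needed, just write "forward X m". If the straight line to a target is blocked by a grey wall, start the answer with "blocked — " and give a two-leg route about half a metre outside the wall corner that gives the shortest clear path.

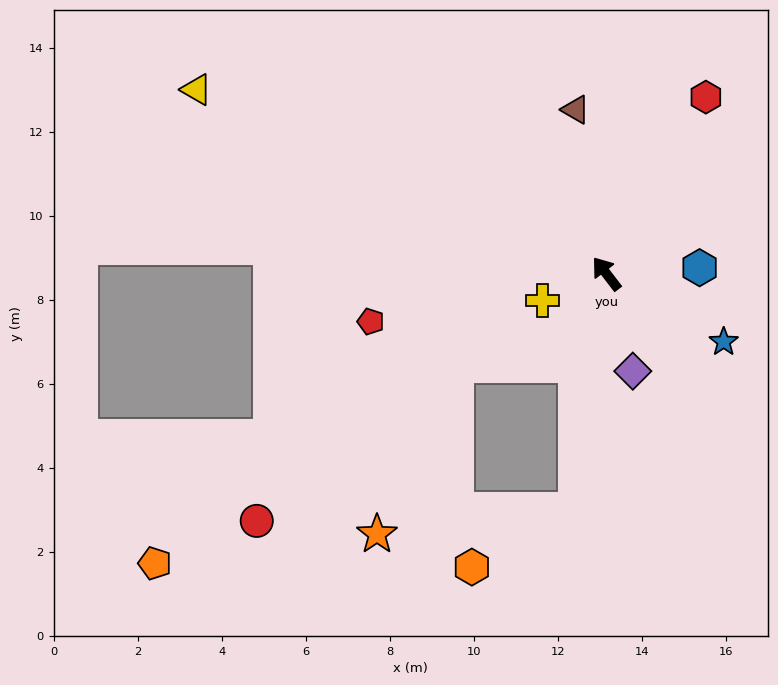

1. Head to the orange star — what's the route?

blocked — turn left 135°, forward 5.7 m, then turn right 76°, forward 4.8 m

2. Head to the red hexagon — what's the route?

turn right 67°, forward 4.8 m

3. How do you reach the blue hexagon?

turn right 124°, forward 2.2 m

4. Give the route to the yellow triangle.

turn left 28°, forward 10.7 m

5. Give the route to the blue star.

turn right 158°, forward 3.2 m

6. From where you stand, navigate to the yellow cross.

turn left 75°, forward 1.7 m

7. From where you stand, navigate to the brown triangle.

turn right 27°, forward 4.0 m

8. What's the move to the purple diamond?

turn left 158°, forward 2.4 m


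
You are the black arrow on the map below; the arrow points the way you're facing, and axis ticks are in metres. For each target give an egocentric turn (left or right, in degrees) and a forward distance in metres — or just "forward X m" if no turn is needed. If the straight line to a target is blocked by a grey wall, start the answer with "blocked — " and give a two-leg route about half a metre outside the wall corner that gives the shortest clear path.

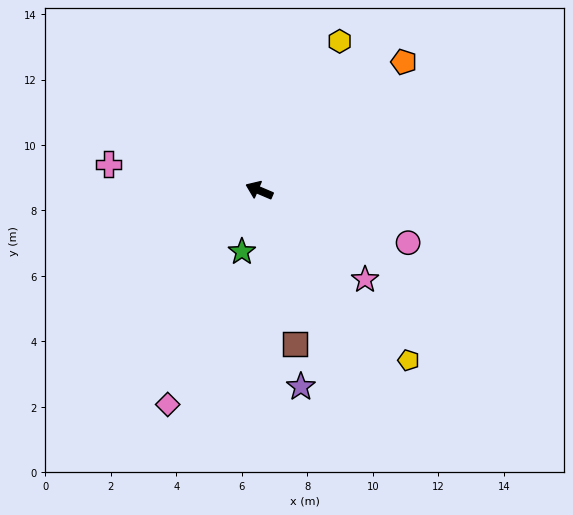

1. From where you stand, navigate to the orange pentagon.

turn right 115°, forward 5.9 m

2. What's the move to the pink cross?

turn left 13°, forward 4.7 m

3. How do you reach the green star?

turn left 97°, forward 1.9 m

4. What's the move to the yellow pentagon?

turn left 154°, forward 6.9 m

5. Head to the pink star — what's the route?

turn left 163°, forward 4.2 m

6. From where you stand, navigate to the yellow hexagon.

turn right 95°, forward 5.2 m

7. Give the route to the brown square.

turn left 126°, forward 4.8 m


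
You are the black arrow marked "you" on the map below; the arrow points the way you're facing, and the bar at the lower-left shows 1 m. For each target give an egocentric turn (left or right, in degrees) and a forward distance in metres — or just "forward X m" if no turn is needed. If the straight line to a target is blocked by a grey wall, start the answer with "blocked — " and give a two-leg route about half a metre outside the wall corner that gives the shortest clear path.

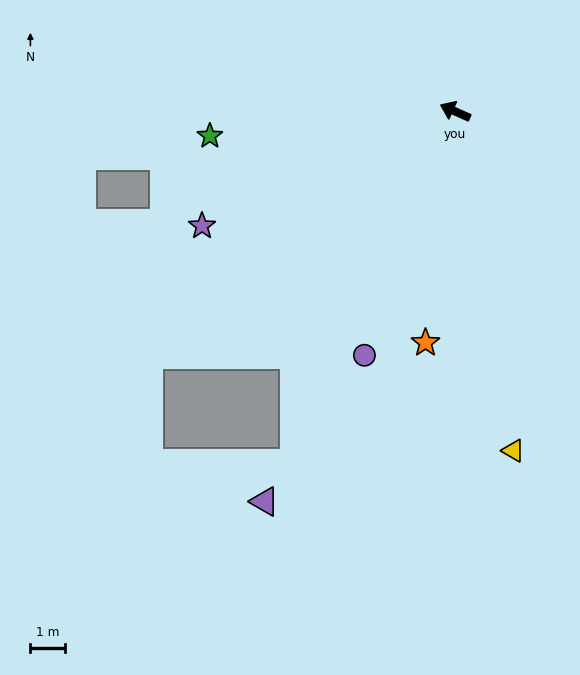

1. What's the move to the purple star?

turn left 48°, forward 8.0 m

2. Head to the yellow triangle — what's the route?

turn left 124°, forward 10.0 m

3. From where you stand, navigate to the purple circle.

turn left 94°, forward 7.5 m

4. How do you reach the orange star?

turn left 107°, forward 6.8 m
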